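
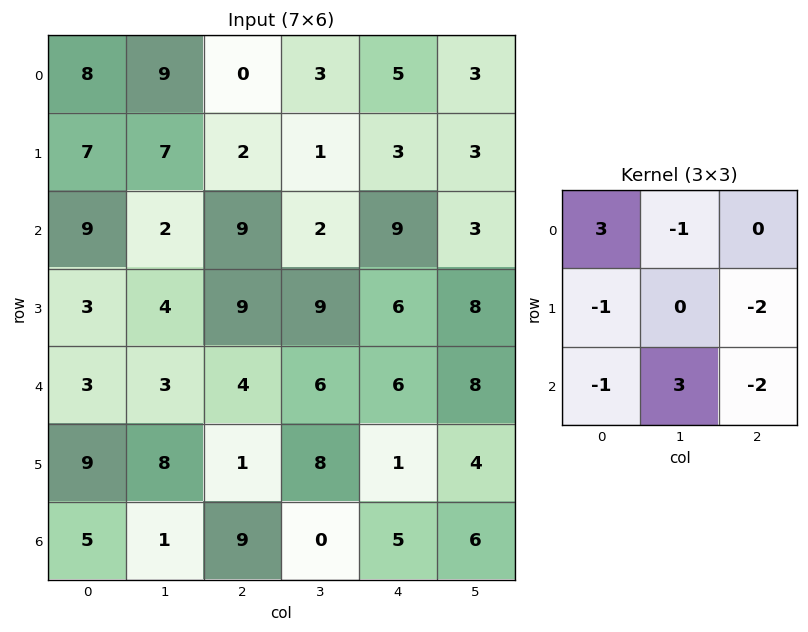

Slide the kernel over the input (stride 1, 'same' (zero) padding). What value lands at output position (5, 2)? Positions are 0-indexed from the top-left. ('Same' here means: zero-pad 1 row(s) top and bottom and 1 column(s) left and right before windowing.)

The receptive field on the zero-padded input at this output position is [3 4 6 / 8 1 8 / 1 9 0]. Elementwise product with the kernel and sum: 3·3 + 4·-1 + 8·-1 + 8·-2 + 1·-1 + 9·3 + 0·-2.

7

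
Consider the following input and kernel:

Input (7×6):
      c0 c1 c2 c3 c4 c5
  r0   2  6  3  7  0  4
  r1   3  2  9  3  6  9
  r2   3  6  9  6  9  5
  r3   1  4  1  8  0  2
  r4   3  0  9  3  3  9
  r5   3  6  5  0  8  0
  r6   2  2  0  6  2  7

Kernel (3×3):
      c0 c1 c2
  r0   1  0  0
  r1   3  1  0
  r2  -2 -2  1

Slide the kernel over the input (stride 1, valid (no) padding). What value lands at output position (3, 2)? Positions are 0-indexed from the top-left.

29

The receptive field on the input at this output position is [1 8 0 / 9 3 3 / 5 0 8]. Elementwise product with the kernel and sum: 1·1 + 9·3 + 3·1 + 5·-2 + 0·-2 + 8·1.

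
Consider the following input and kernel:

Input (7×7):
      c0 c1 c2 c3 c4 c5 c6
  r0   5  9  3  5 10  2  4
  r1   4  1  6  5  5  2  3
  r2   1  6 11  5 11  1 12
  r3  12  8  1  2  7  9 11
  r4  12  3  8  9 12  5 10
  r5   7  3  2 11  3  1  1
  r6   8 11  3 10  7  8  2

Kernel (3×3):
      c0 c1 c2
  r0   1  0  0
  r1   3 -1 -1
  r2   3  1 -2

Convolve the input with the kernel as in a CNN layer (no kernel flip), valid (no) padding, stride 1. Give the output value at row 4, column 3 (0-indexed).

59

The receptive field on the input at this output position is [9 12 5 / 11 3 1 / 10 7 8]. Elementwise product with the kernel and sum: 9·1 + 11·3 + 3·-1 + 1·-1 + 10·3 + 7·1 + 8·-2.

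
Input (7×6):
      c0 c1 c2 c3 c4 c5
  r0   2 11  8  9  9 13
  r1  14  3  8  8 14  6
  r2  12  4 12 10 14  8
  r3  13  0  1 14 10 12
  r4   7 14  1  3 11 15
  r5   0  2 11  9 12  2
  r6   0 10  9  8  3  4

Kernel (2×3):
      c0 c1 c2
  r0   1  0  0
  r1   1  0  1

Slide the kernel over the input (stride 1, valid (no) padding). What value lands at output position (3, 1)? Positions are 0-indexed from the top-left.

The receptive field on the input at this output position is [0 1 14 / 14 1 3]. Elementwise product with the kernel and sum: 0·1 + 14·1 + 3·1.

17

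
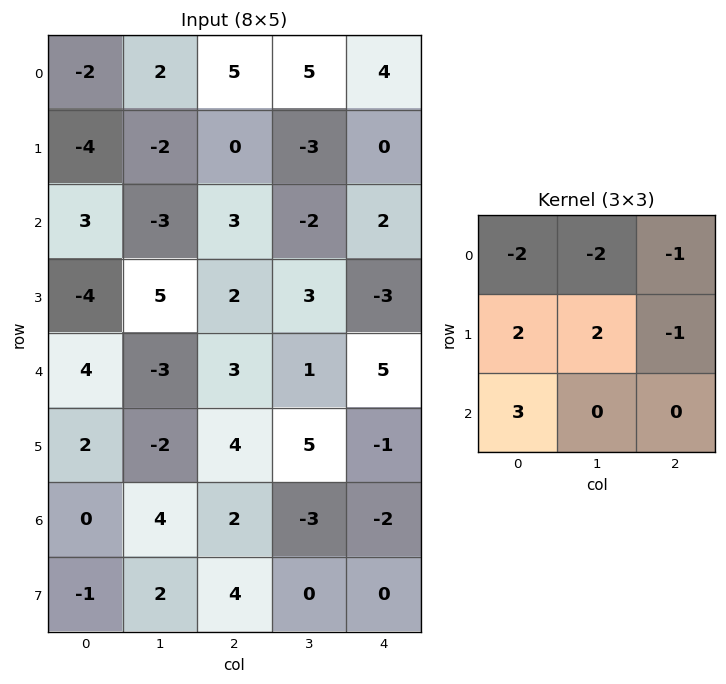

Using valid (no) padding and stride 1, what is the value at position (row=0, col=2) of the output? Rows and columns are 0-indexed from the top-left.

The receptive field on the input at this output position is [5 5 4 / 0 -3 0 / 3 -2 2]. Elementwise product with the kernel and sum: 5·-2 + 5·-2 + 4·-1 + 0·2 + -3·2 + 0·-1 + 3·3.

-21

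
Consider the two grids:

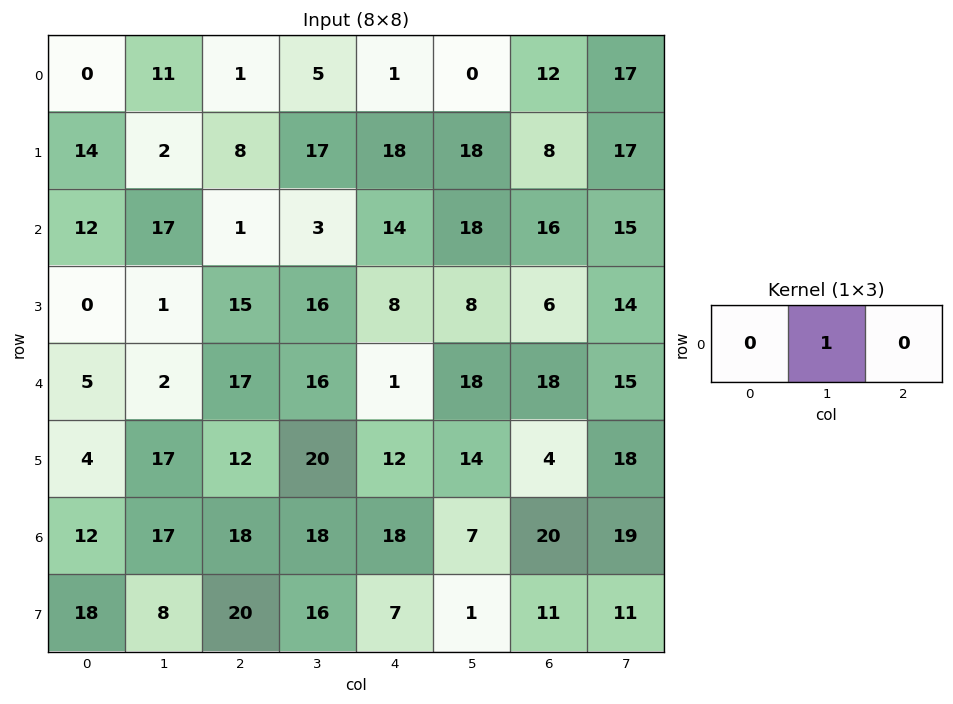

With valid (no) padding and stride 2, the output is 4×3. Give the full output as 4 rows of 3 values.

Output[0,0]: The receptive field on the input at this output position is [0 11 1]. Elementwise product with the kernel and sum: 11·1.
Output[0,1]: The receptive field on the input at this output position is [1 5 1]. Elementwise product with the kernel and sum: 5·1.

11 5 0
17 3 18
2 16 18
17 18 7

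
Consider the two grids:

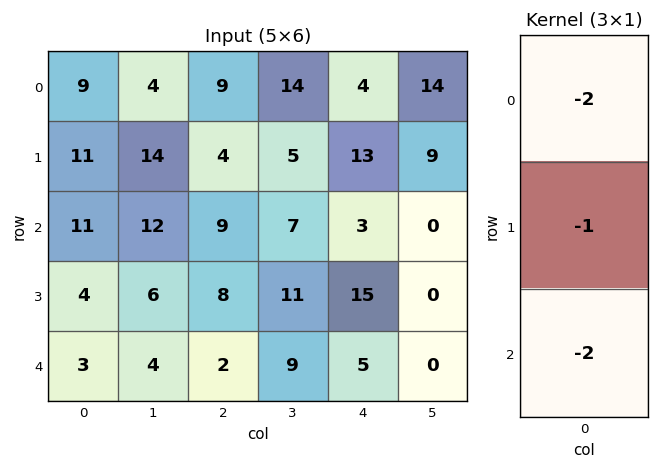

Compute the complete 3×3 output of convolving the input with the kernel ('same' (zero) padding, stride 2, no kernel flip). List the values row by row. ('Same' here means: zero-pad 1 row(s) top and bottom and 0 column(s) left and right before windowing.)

Output[0,0]: The receptive field on the zero-padded input at this output position is [0 / 9 / 11]. Elementwise product with the kernel and sum: 0·-2 + 9·-1 + 11·-2.
Output[0,1]: The receptive field on the zero-padded input at this output position is [0 / 9 / 4]. Elementwise product with the kernel and sum: 0·-2 + 9·-1 + 4·-2.

-31 -17 -30
-41 -33 -59
-11 -18 -35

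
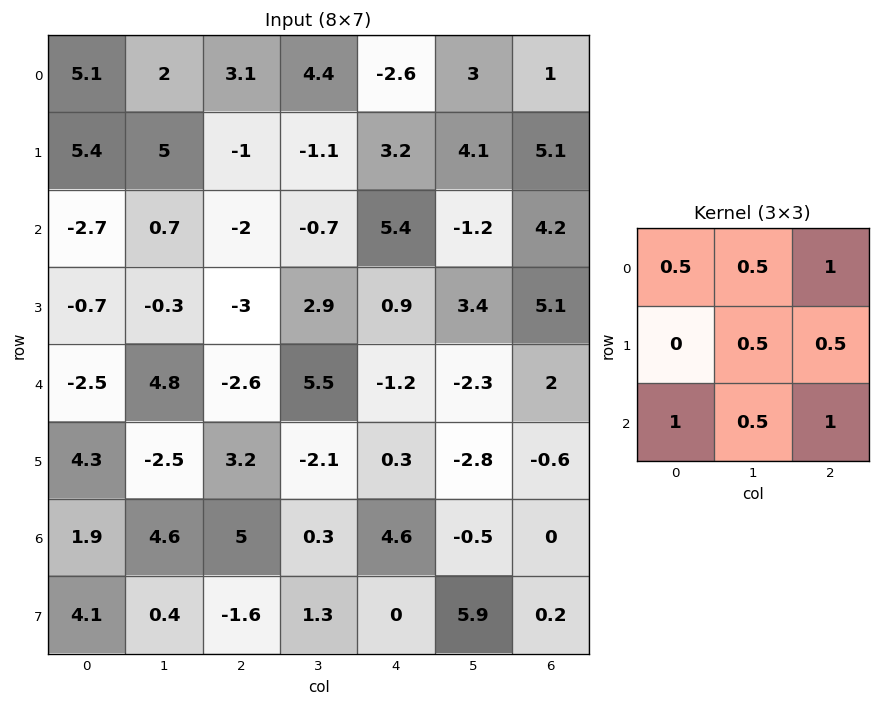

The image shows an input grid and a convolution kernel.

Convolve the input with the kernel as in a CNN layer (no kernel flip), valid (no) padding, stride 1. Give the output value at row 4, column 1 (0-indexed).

The receptive field on the input at this output position is [4.8 -2.6 5.5 / -2.5 3.2 -2.1 / 4.6 5 0.3]. Elementwise product with the kernel and sum: 4.8·0.5 + -2.6·0.5 + 5.5·1 + 3.2·0.5 + -2.1·0.5 + 4.6·1 + 5·0.5 + 0.3·1.

14.55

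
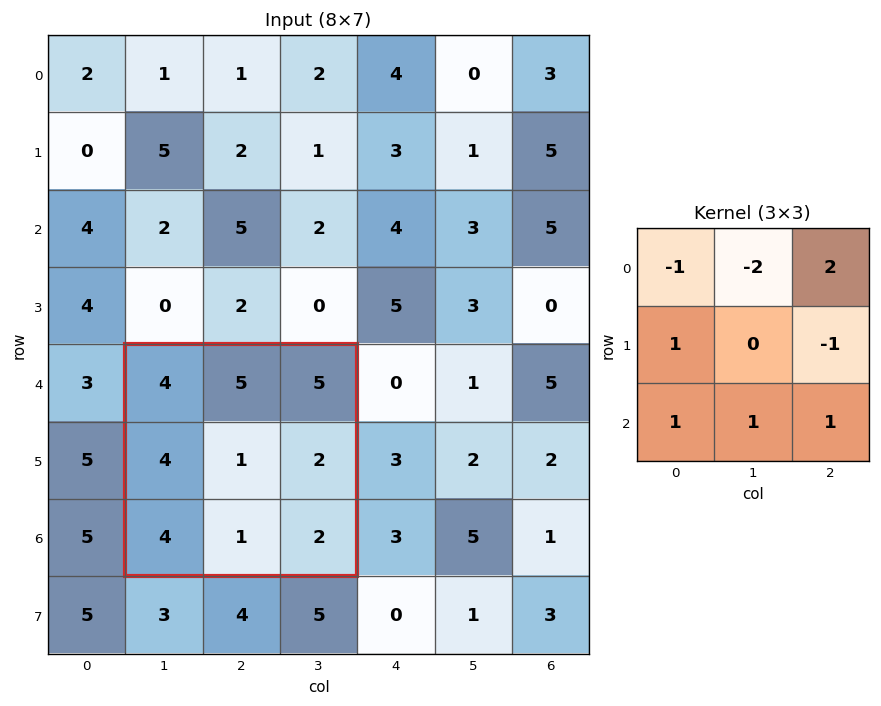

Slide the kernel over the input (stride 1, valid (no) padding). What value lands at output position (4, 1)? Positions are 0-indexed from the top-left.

The receptive field on the input at this output position is [4 5 5 / 4 1 2 / 4 1 2]. Elementwise product with the kernel and sum: 4·-1 + 5·-2 + 5·2 + 4·1 + 2·-1 + 4·1 + 1·1 + 2·1.

5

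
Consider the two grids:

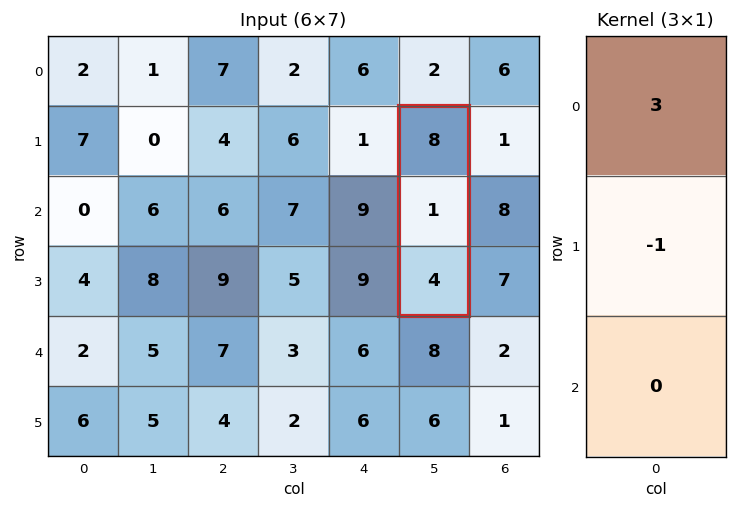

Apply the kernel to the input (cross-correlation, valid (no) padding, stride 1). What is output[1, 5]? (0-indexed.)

The receptive field on the input at this output position is [8 / 1 / 4]. Elementwise product with the kernel and sum: 8·3 + 1·-1.

23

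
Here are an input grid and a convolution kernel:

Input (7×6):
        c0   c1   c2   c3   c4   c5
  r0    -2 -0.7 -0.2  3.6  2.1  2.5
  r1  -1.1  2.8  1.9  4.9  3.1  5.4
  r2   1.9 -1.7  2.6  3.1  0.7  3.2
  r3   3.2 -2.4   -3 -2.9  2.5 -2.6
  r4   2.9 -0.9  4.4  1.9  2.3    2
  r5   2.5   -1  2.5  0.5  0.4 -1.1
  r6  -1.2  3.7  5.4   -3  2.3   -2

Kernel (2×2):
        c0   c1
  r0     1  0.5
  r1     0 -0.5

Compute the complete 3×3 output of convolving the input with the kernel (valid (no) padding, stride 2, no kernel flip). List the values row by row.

-3.75 -0.85 0.65
2.25 5.6 3.6
2.95 5.1 3.85

Output[0,0]: The receptive field on the input at this output position is [-2 -0.7 / -1.1 2.8]. Elementwise product with the kernel and sum: -2·1 + -0.7·0.5 + 2.8·-0.5.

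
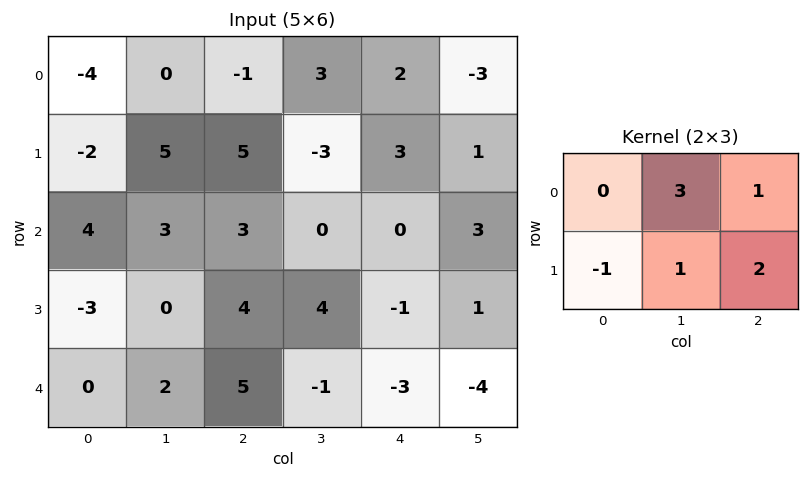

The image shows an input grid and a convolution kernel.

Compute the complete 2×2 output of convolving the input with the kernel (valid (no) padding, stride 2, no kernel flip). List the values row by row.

16 9
23 -2

Output[0,0]: The receptive field on the input at this output position is [-4 0 -1 / -2 5 5]. Elementwise product with the kernel and sum: 0·3 + -1·1 + -2·-1 + 5·1 + 5·2.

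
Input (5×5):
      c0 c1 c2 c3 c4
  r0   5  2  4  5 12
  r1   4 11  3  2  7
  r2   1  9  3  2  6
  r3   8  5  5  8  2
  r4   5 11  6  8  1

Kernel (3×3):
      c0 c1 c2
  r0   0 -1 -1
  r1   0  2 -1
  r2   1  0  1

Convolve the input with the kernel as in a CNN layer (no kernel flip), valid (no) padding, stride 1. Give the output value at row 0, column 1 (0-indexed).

6

The receptive field on the input at this output position is [2 4 5 / 11 3 2 / 9 3 2]. Elementwise product with the kernel and sum: 4·-1 + 5·-1 + 3·2 + 2·-1 + 9·1 + 2·1.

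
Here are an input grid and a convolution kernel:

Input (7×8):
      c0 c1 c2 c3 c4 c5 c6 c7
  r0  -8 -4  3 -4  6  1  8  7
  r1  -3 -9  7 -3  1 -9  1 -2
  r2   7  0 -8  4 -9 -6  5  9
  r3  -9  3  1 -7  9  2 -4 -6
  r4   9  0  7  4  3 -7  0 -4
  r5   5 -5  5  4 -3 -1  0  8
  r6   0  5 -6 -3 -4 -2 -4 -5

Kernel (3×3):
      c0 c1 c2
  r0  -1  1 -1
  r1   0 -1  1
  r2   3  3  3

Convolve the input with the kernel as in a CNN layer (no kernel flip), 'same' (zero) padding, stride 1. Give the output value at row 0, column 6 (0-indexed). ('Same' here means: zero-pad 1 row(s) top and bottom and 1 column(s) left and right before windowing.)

-31

The receptive field on the zero-padded input at this output position is [0 0 0 / 1 8 7 / -9 1 -2]. Elementwise product with the kernel and sum: 0·-1 + 0·1 + 0·-1 + 8·-1 + 7·1 + -9·3 + 1·3 + -2·3.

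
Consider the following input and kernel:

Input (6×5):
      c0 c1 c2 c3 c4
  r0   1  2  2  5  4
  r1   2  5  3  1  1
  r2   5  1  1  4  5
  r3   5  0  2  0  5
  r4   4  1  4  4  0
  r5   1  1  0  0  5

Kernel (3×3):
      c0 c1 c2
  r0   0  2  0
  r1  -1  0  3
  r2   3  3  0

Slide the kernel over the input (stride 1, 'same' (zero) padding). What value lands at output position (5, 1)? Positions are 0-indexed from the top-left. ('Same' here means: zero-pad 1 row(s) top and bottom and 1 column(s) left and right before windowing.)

1

The receptive field on the zero-padded input at this output position is [4 1 4 / 1 1 0 / 0 0 0]. Elementwise product with the kernel and sum: 1·2 + 1·-1 + 0·3 + 0·3 + 0·3.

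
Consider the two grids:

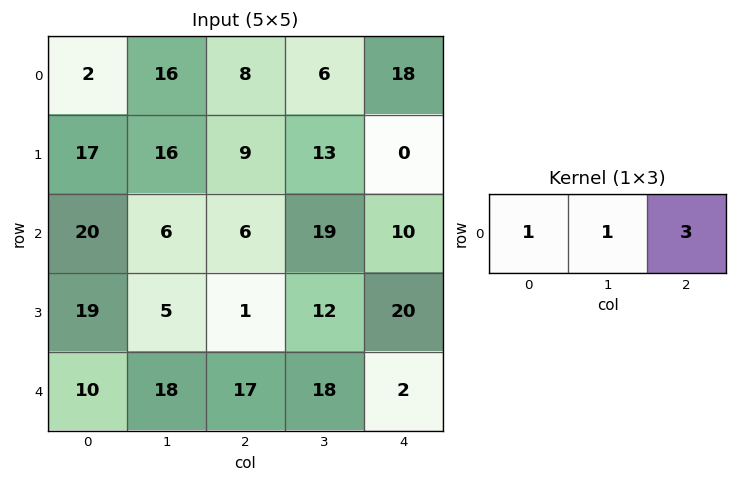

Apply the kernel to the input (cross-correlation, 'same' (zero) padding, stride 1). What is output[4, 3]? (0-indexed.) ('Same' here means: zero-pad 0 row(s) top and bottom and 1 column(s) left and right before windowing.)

The receptive field on the zero-padded input at this output position is [17 18 2]. Elementwise product with the kernel and sum: 17·1 + 18·1 + 2·3.

41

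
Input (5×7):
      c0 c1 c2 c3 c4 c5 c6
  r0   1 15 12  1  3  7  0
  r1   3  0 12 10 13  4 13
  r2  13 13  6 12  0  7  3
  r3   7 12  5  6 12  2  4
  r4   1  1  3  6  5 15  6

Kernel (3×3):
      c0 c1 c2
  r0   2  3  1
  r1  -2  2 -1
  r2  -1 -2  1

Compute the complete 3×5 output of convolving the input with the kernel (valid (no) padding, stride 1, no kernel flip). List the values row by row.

Output[0,0]: The receptive field on the input at this output position is [1 15 12 / 3 0 12 / 13 13 6]. Elementwise product with the kernel and sum: 1·2 + 15·3 + 12·1 + 3·-2 + 0·2 + 12·-1 + 13·-1 + 13·-2 + 6·1.
Output[0,1]: The receptive field on the input at this output position is [15 12 1 / 0 12 10 / 13 6 12]. Elementwise product with the kernel and sum: 15·2 + 12·3 + 1·1 + 0·-2 + 12·2 + 10·-1 + 13·-1 + 6·-2 + 12·1.

8 68 -17 15 -15
-14 4 74 4 50
76 35 28 40 -29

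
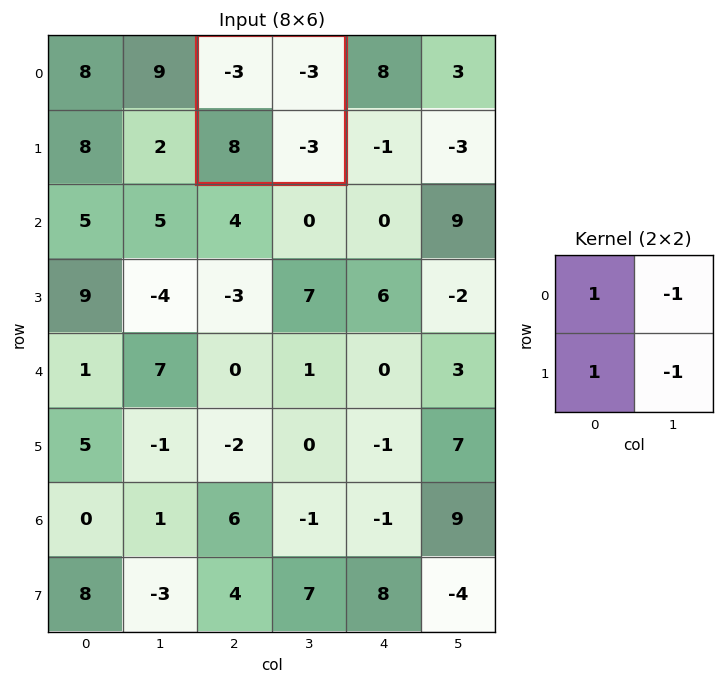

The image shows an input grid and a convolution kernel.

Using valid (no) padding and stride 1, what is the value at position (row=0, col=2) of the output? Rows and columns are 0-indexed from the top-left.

The receptive field on the input at this output position is [-3 -3 / 8 -3]. Elementwise product with the kernel and sum: -3·1 + -3·-1 + 8·1 + -3·-1.

11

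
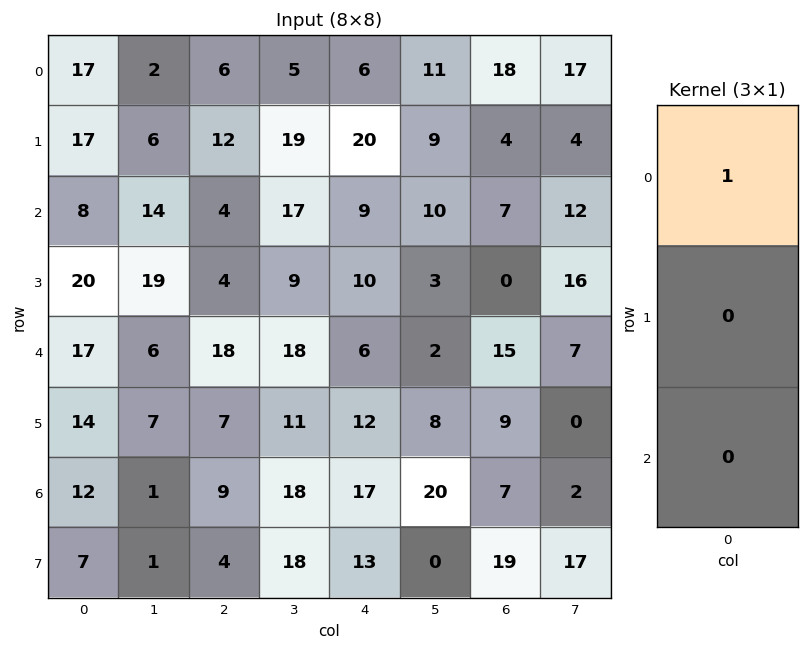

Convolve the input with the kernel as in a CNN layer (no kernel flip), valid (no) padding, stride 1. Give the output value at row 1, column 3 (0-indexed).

19

The receptive field on the input at this output position is [19 / 17 / 9]. Elementwise product with the kernel and sum: 19·1.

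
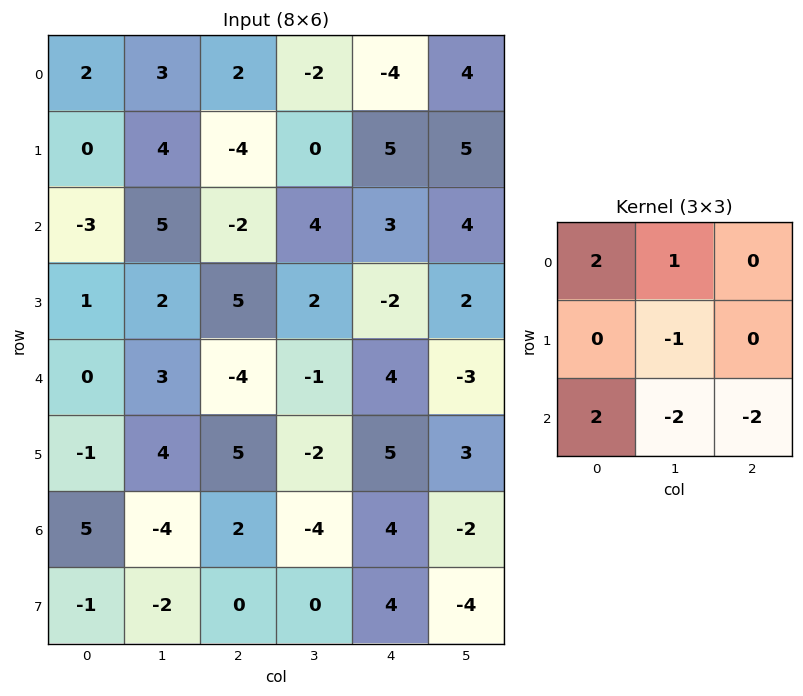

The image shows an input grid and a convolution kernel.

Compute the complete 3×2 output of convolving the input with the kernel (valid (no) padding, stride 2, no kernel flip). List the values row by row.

-9 -16
-1 -16
13 -3

Output[0,0]: The receptive field on the input at this output position is [2 3 2 / 0 4 -4 / -3 5 -2]. Elementwise product with the kernel and sum: 2·2 + 3·1 + 4·-1 + -3·2 + 5·-2 + -2·-2.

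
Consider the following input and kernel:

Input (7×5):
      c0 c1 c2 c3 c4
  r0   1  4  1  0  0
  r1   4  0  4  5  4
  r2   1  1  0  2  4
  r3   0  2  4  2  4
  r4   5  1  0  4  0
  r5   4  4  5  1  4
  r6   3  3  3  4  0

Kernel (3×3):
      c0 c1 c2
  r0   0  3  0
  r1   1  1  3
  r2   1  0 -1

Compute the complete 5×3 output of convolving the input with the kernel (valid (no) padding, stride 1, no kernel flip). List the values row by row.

29 21 17
-2 19 29
22 9 24
11 28 11
26 11 33

Output[0,0]: The receptive field on the input at this output position is [1 4 1 / 4 0 4 / 1 1 0]. Elementwise product with the kernel and sum: 4·3 + 4·1 + 0·1 + 4·3 + 1·1 + 0·-1.
Output[0,1]: The receptive field on the input at this output position is [4 1 0 / 0 4 5 / 1 0 2]. Elementwise product with the kernel and sum: 1·3 + 0·1 + 4·1 + 5·3 + 1·1 + 2·-1.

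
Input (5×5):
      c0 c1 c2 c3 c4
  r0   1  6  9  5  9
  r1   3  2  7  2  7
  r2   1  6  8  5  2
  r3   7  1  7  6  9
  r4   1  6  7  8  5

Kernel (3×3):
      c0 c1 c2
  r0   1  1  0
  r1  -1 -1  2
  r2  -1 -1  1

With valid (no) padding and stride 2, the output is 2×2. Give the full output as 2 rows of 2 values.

Output[0,0]: The receptive field on the input at this output position is [1 6 9 / 3 2 7 / 1 6 8]. Elementwise product with the kernel and sum: 1·1 + 6·1 + 3·-1 + 2·-1 + 7·2 + 1·-1 + 6·-1 + 8·1.
Output[0,1]: The receptive field on the input at this output position is [9 5 9 / 7 2 7 / 8 5 2]. Elementwise product with the kernel and sum: 9·1 + 5·1 + 7·-1 + 2·-1 + 7·2 + 8·-1 + 5·-1 + 2·1.

17 8
13 8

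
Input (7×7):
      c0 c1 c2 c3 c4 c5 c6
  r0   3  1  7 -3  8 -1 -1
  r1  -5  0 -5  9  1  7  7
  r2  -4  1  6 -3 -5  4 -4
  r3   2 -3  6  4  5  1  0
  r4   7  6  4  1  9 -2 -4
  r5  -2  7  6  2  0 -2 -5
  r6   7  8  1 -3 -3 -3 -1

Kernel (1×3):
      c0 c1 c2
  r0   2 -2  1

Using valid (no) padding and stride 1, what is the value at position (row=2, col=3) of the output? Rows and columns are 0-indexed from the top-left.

The receptive field on the input at this output position is [-3 -5 4]. Elementwise product with the kernel and sum: -3·2 + -5·-2 + 4·1.

8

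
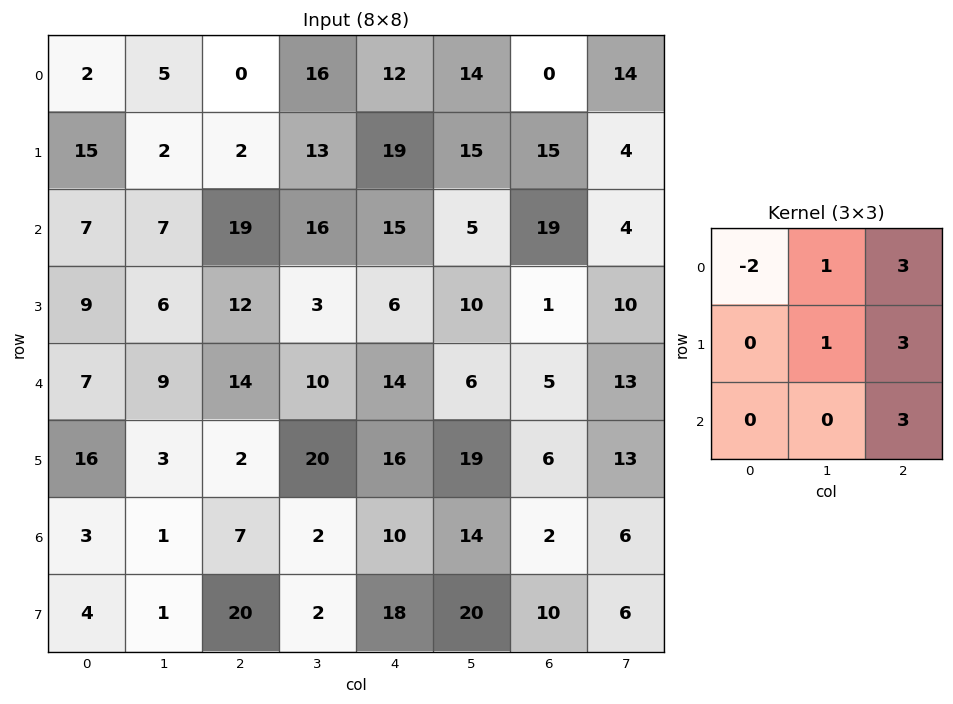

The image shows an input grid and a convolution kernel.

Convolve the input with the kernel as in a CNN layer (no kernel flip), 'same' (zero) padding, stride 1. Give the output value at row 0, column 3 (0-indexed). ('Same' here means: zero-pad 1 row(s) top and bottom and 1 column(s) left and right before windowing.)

109

The receptive field on the zero-padded input at this output position is [0 0 0 / 0 16 12 / 2 13 19]. Elementwise product with the kernel and sum: 0·-2 + 0·1 + 0·3 + 16·1 + 12·3 + 19·3.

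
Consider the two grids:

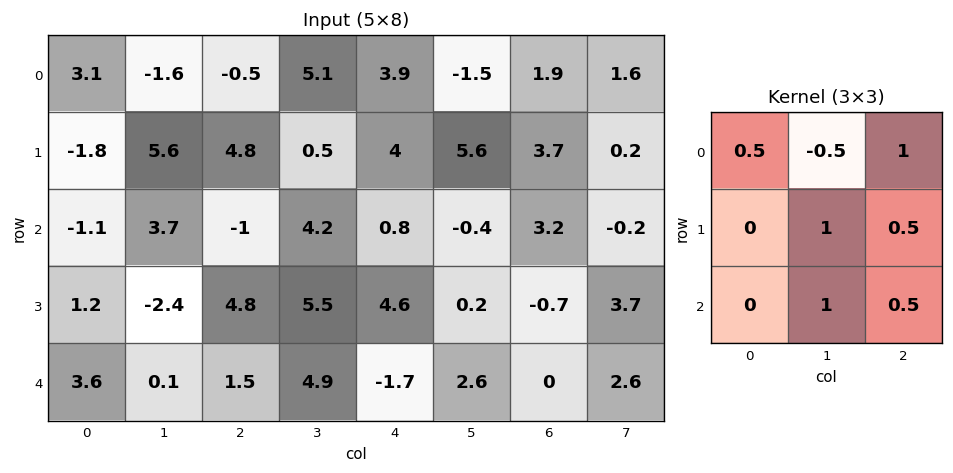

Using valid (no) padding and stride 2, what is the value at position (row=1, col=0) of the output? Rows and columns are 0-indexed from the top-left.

-2.55

The receptive field on the input at this output position is [-1.1 3.7 -1 / 1.2 -2.4 4.8 / 3.6 0.1 1.5]. Elementwise product with the kernel and sum: -1.1·0.5 + 3.7·-0.5 + -1·1 + -2.4·1 + 4.8·0.5 + 0.1·1 + 1.5·0.5.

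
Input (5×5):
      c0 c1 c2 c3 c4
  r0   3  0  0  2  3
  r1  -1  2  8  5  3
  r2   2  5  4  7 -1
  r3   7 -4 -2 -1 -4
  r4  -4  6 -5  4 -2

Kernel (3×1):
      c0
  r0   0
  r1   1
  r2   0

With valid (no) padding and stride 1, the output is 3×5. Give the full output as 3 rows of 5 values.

Output[0,0]: The receptive field on the input at this output position is [3 / -1 / 2]. Elementwise product with the kernel and sum: -1·1.

-1 2 8 5 3
2 5 4 7 -1
7 -4 -2 -1 -4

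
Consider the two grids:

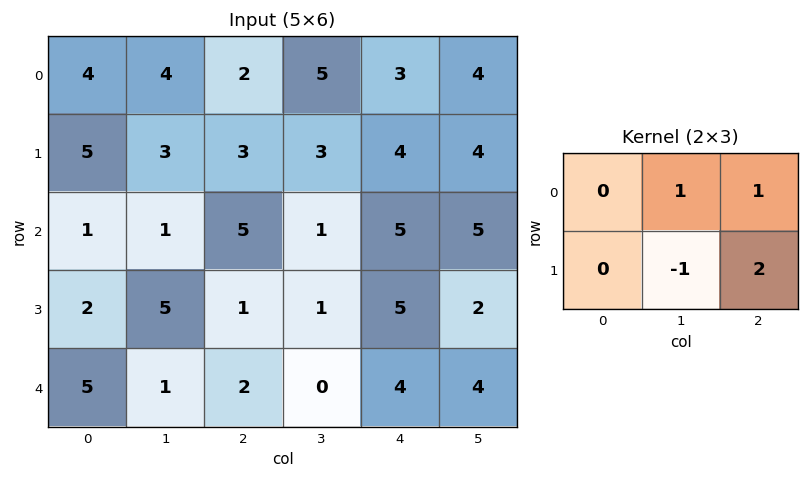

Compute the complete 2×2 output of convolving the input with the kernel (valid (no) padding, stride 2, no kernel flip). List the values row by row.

Output[0,0]: The receptive field on the input at this output position is [4 4 2 / 5 3 3]. Elementwise product with the kernel and sum: 4·1 + 2·1 + 3·-1 + 3·2.

9 13
3 15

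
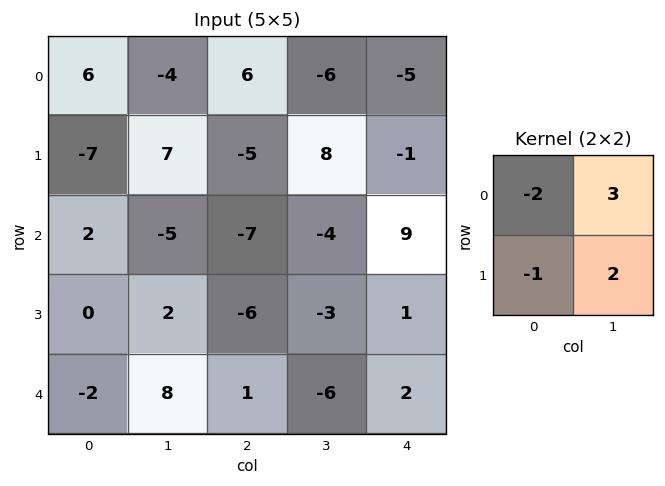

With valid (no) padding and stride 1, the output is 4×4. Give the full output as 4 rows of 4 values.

-3 9 -9 -13
23 -38 33 3
-15 -25 2 40
24 -28 -10 19

Output[0,0]: The receptive field on the input at this output position is [6 -4 / -7 7]. Elementwise product with the kernel and sum: 6·-2 + -4·3 + -7·-1 + 7·2.
Output[0,1]: The receptive field on the input at this output position is [-4 6 / 7 -5]. Elementwise product with the kernel and sum: -4·-2 + 6·3 + 7·-1 + -5·2.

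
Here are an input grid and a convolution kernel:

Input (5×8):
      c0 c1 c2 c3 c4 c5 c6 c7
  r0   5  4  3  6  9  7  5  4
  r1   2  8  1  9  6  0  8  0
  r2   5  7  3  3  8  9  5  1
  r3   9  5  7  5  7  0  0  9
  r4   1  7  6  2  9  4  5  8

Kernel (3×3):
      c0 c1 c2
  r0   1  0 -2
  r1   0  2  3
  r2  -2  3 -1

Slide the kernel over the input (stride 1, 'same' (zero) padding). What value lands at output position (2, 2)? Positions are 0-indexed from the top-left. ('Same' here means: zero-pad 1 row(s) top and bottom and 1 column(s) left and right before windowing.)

The receptive field on the zero-padded input at this output position is [8 1 9 / 7 3 3 / 5 7 5]. Elementwise product with the kernel and sum: 8·1 + 9·-2 + 3·2 + 3·3 + 5·-2 + 7·3 + 5·-1.

11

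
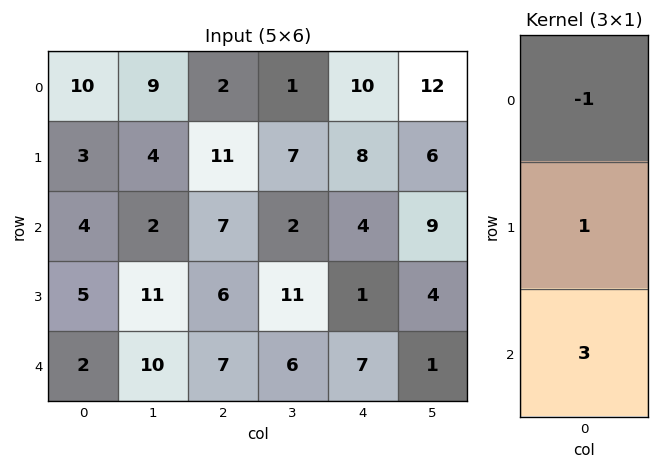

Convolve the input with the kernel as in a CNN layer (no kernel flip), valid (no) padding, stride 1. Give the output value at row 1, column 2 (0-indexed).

14

The receptive field on the input at this output position is [11 / 7 / 6]. Elementwise product with the kernel and sum: 11·-1 + 7·1 + 6·3.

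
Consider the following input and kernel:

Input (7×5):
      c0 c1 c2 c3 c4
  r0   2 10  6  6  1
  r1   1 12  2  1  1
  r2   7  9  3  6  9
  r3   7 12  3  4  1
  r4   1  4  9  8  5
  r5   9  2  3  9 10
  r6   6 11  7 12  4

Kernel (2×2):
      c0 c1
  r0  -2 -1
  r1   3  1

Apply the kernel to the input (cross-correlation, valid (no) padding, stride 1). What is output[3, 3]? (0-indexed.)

20

The receptive field on the input at this output position is [4 1 / 8 5]. Elementwise product with the kernel and sum: 4·-2 + 1·-1 + 8·3 + 5·1.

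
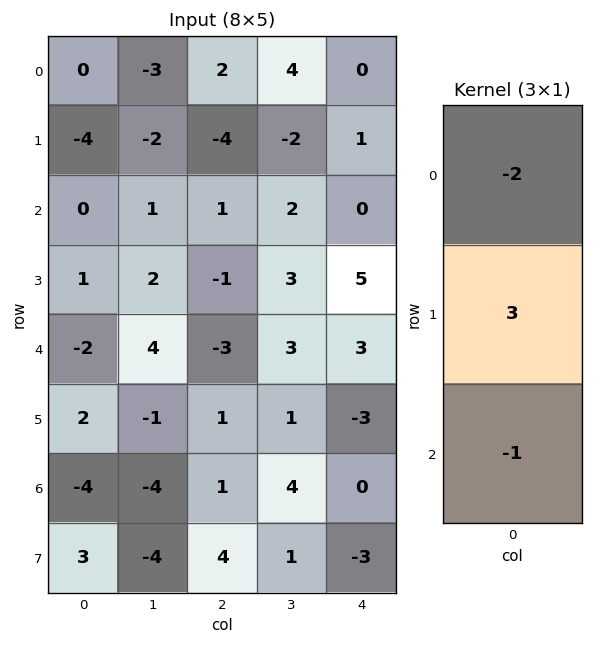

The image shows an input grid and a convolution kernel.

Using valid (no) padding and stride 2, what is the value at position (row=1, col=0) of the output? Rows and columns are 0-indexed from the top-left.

5

The receptive field on the input at this output position is [0 / 1 / -2]. Elementwise product with the kernel and sum: 0·-2 + 1·3 + -2·-1.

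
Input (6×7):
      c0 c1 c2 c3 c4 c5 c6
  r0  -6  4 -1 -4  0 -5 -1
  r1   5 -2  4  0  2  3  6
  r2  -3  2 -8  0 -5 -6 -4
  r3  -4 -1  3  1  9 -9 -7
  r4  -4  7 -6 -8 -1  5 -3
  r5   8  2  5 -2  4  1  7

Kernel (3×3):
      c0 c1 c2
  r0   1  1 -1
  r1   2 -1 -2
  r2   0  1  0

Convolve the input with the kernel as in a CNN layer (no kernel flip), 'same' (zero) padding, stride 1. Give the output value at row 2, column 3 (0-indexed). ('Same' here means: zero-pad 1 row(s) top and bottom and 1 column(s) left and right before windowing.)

The receptive field on the zero-padded input at this output position is [4 0 2 / -8 0 -5 / 3 1 9]. Elementwise product with the kernel and sum: 4·1 + 0·1 + 2·-1 + -8·2 + 0·-1 + -5·-2 + 1·1.

-3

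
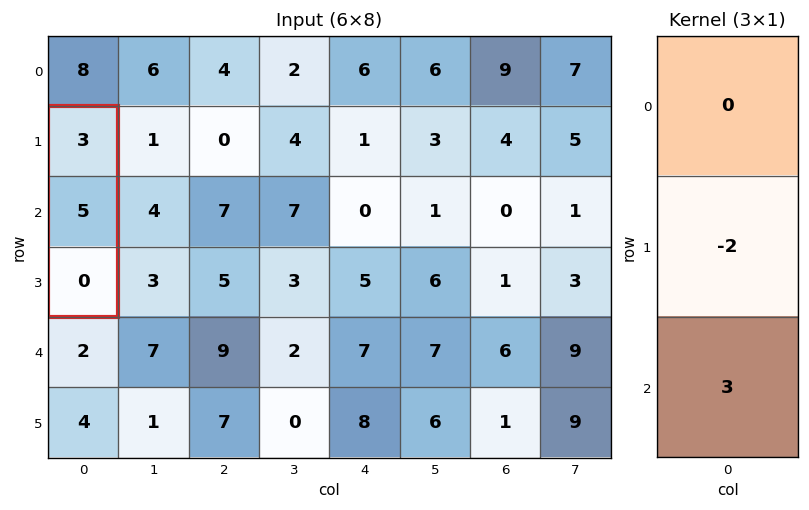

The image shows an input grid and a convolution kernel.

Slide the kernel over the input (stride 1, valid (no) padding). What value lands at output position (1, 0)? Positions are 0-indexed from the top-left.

The receptive field on the input at this output position is [3 / 5 / 0]. Elementwise product with the kernel and sum: 5·-2 + 0·3.

-10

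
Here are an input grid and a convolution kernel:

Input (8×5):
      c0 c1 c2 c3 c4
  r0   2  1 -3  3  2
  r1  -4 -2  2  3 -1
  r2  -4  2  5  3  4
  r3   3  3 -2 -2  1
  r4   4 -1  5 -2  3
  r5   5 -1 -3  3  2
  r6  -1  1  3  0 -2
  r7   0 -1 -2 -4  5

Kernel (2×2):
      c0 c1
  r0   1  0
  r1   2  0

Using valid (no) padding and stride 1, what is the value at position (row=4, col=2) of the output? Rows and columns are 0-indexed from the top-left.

The receptive field on the input at this output position is [5 -2 / -3 3]. Elementwise product with the kernel and sum: 5·1 + -3·2.

-1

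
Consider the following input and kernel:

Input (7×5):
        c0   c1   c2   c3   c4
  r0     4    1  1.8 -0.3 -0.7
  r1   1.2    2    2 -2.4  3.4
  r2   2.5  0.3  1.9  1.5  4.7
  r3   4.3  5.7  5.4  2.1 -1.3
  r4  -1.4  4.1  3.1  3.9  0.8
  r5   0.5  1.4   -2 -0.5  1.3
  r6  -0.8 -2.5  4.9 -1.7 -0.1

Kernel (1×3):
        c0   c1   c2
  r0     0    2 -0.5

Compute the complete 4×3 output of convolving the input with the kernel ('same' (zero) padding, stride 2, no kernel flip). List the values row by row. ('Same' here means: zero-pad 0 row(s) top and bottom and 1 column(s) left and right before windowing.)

Output[0,0]: The receptive field on the zero-padded input at this output position is [0 4 1]. Elementwise product with the kernel and sum: 4·2 + 1·-0.5.
Output[0,1]: The receptive field on the zero-padded input at this output position is [1 1.8 -0.3]. Elementwise product with the kernel and sum: 1.8·2 + -0.3·-0.5.

7.5 3.75 -1.4
4.85 3.05 9.4
-4.85 4.25 1.6
-0.35 10.65 -0.2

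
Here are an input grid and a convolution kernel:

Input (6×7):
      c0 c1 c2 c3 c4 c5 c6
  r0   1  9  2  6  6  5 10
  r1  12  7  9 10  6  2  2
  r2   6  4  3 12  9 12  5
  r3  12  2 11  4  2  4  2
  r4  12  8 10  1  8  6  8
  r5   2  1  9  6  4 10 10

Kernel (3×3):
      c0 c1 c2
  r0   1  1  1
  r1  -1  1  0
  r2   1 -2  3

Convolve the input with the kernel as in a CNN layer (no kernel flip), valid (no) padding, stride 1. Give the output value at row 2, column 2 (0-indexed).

The receptive field on the input at this output position is [3 12 9 / 11 4 2 / 10 1 8]. Elementwise product with the kernel and sum: 3·1 + 12·1 + 9·1 + 11·-1 + 4·1 + 10·1 + 1·-2 + 8·3.

49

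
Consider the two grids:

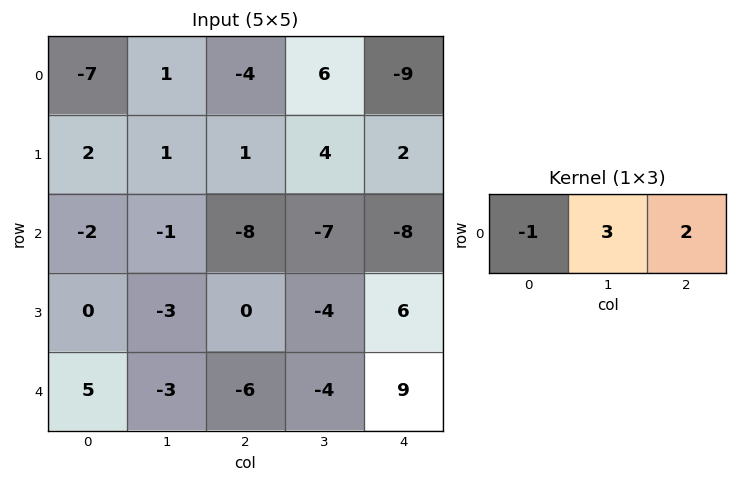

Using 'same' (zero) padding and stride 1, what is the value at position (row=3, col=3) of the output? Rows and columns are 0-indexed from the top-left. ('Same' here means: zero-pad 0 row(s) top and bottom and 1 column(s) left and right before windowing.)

0

The receptive field on the zero-padded input at this output position is [0 -4 6]. Elementwise product with the kernel and sum: 0·-1 + -4·3 + 6·2.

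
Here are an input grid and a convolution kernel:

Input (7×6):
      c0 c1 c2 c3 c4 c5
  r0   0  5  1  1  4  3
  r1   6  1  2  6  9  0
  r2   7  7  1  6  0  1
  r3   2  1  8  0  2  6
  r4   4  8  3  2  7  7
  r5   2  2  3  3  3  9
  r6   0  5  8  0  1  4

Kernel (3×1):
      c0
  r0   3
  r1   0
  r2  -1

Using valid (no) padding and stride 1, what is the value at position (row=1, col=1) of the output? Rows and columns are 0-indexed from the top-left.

The receptive field on the input at this output position is [1 / 7 / 1]. Elementwise product with the kernel and sum: 1·3 + 1·-1.

2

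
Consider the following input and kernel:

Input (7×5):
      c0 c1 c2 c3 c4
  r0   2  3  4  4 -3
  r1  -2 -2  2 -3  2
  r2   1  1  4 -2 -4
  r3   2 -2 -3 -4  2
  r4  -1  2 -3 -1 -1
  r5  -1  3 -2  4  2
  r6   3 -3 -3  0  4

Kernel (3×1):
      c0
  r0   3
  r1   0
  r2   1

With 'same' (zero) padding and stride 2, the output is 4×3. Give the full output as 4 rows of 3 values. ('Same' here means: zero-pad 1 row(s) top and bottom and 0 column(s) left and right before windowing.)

-2 2 2
-4 3 8
5 -11 8
-3 -6 6

Output[0,0]: The receptive field on the zero-padded input at this output position is [0 / 2 / -2]. Elementwise product with the kernel and sum: 0·3 + -2·1.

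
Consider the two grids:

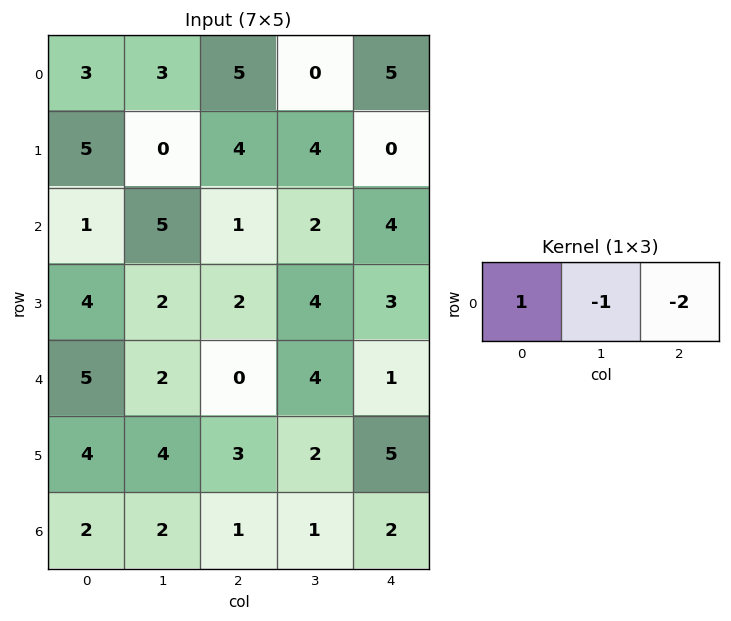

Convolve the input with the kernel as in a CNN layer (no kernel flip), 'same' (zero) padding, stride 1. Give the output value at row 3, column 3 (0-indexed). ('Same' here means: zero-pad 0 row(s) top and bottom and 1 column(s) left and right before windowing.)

-8

The receptive field on the zero-padded input at this output position is [2 4 3]. Elementwise product with the kernel and sum: 2·1 + 4·-1 + 3·-2.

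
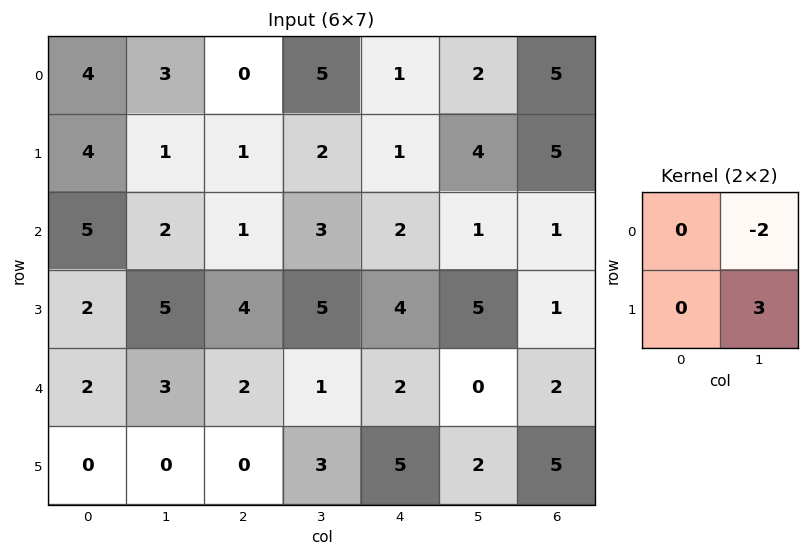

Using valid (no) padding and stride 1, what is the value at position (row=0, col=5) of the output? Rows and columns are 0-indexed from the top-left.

5

The receptive field on the input at this output position is [2 5 / 4 5]. Elementwise product with the kernel and sum: 5·-2 + 5·3.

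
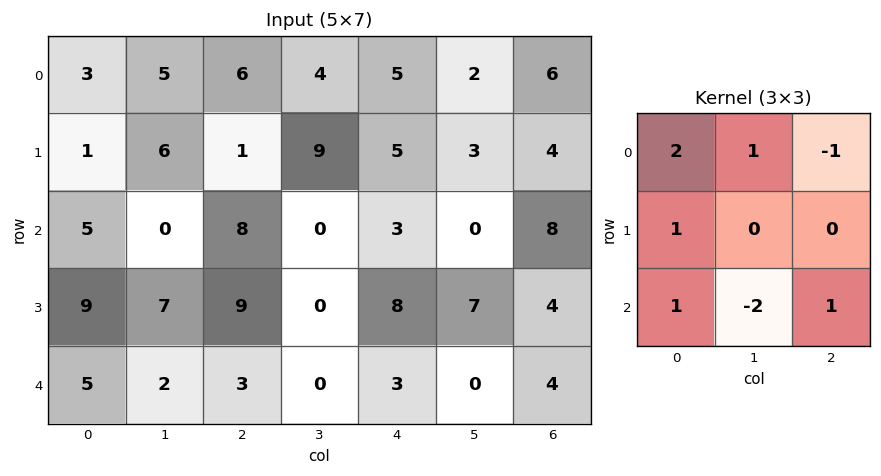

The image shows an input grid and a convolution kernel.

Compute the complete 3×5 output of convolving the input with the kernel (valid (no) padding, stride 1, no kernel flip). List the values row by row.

19 2 23 14 22
16 -7 31 11 10
15 11 28 -3 13

Output[0,0]: The receptive field on the input at this output position is [3 5 6 / 1 6 1 / 5 0 8]. Elementwise product with the kernel and sum: 3·2 + 5·1 + 6·-1 + 1·1 + 5·1 + 0·-2 + 8·1.
Output[0,1]: The receptive field on the input at this output position is [5 6 4 / 6 1 9 / 0 8 0]. Elementwise product with the kernel and sum: 5·2 + 6·1 + 4·-1 + 6·1 + 0·1 + 8·-2 + 0·1.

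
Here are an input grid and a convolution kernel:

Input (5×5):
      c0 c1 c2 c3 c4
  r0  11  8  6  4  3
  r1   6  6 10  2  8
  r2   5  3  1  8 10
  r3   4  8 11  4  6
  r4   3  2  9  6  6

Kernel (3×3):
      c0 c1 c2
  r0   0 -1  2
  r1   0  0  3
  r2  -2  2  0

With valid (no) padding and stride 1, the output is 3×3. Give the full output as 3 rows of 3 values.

30 4 40
25 24 30
30 41 24

Output[0,0]: The receptive field on the input at this output position is [11 8 6 / 6 6 10 / 5 3 1]. Elementwise product with the kernel and sum: 8·-1 + 6·2 + 10·3 + 5·-2 + 3·2.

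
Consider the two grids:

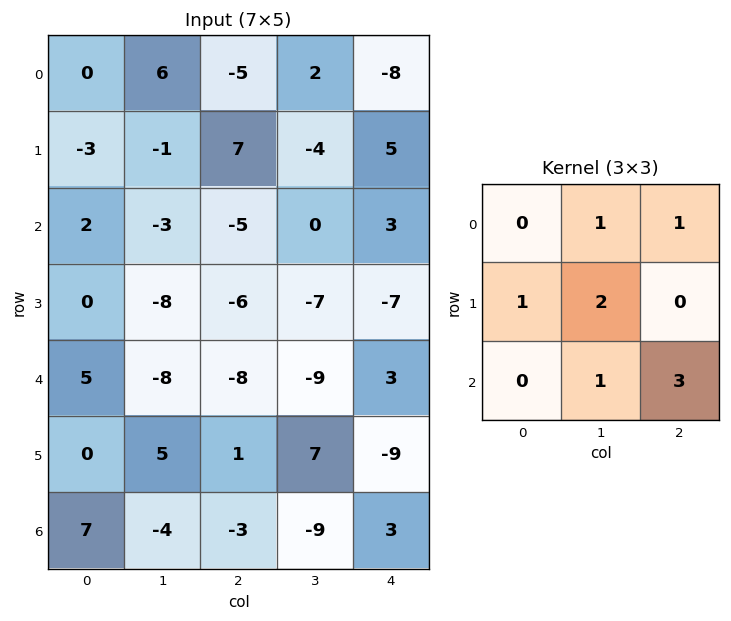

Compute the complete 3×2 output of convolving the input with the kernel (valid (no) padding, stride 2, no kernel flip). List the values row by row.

-22 2
-56 -17
-19 9

Output[0,0]: The receptive field on the input at this output position is [0 6 -5 / -3 -1 7 / 2 -3 -5]. Elementwise product with the kernel and sum: 6·1 + -5·1 + -3·1 + -1·2 + -3·1 + -5·3.
Output[0,1]: The receptive field on the input at this output position is [-5 2 -8 / 7 -4 5 / -5 0 3]. Elementwise product with the kernel and sum: 2·1 + -8·1 + 7·1 + -4·2 + 0·1 + 3·3.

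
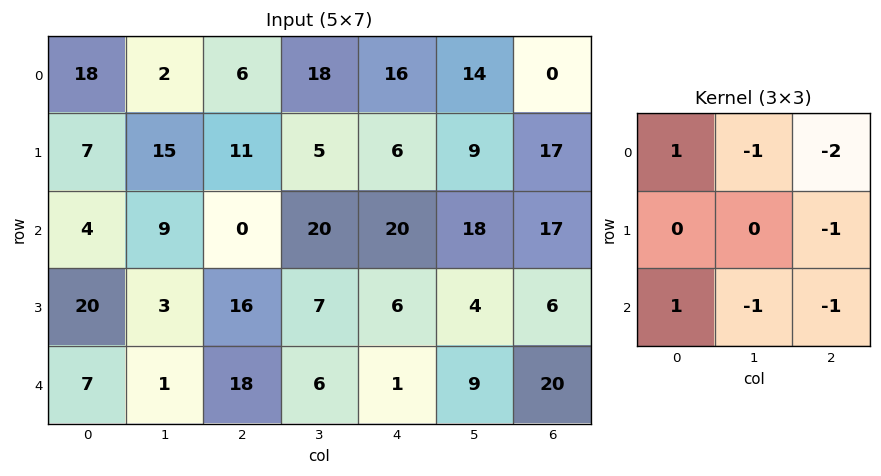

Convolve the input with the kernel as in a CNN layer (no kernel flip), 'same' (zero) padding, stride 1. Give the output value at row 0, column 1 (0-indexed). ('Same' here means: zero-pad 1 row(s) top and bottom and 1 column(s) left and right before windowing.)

-25

The receptive field on the zero-padded input at this output position is [0 0 0 / 18 2 6 / 7 15 11]. Elementwise product with the kernel and sum: 0·1 + 0·-1 + 0·-2 + 6·-1 + 7·1 + 15·-1 + 11·-1.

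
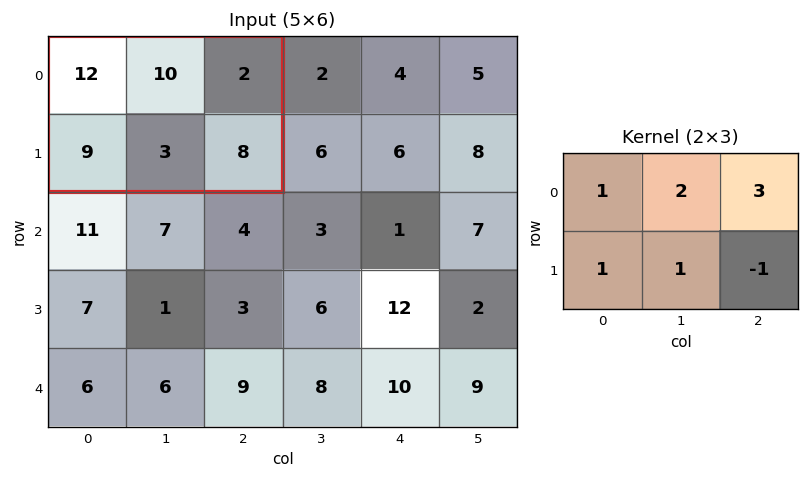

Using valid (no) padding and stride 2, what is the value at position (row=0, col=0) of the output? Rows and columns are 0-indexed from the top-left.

42

The receptive field on the input at this output position is [12 10 2 / 9 3 8]. Elementwise product with the kernel and sum: 12·1 + 10·2 + 2·3 + 9·1 + 3·1 + 8·-1.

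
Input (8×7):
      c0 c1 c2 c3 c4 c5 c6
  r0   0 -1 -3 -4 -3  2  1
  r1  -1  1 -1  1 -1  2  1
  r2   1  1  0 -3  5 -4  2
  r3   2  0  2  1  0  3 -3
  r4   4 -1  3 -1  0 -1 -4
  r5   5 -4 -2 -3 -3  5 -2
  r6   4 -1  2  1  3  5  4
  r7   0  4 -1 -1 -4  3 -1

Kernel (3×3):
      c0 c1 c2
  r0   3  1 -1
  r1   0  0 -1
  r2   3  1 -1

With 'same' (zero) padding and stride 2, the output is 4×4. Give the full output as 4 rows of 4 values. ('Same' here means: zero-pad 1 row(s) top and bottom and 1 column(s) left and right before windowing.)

-1 5 -2 7
-1 5 4 13
12 -9 -16 19
6 0 -32 21

Output[0,0]: The receptive field on the zero-padded input at this output position is [0 0 0 / 0 0 -1 / 0 -1 1]. Elementwise product with the kernel and sum: 0·3 + 0·1 + 0·-1 + -1·-1 + 0·3 + -1·1 + 1·-1.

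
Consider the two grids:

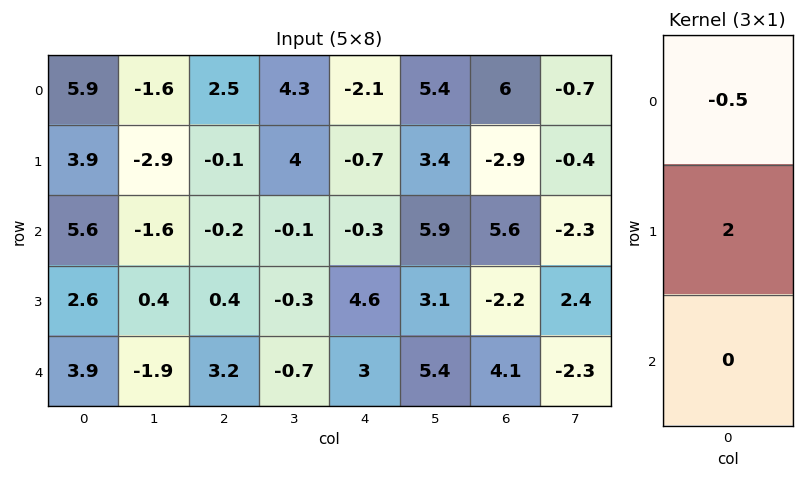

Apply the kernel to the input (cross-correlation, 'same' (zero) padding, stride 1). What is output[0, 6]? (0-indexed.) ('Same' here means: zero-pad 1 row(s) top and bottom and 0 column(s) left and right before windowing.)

12

The receptive field on the zero-padded input at this output position is [0 / 6 / -2.9]. Elementwise product with the kernel and sum: 0·-0.5 + 6·2.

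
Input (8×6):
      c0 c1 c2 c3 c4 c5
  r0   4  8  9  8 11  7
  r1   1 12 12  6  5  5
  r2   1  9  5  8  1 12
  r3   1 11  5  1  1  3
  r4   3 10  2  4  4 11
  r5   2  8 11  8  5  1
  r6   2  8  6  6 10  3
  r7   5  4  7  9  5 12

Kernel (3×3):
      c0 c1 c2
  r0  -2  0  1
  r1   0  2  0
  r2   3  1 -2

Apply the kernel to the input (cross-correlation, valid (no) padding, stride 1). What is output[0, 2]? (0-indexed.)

The receptive field on the input at this output position is [9 8 11 / 12 6 5 / 5 8 1]. Elementwise product with the kernel and sum: 9·-2 + 11·1 + 6·2 + 5·3 + 8·1 + 1·-2.

26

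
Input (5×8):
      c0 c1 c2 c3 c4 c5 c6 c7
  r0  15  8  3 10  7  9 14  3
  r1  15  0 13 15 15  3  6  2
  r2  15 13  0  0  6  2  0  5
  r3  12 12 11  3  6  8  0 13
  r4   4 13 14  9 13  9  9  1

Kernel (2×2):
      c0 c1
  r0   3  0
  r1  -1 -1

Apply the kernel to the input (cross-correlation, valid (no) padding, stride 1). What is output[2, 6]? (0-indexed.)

The receptive field on the input at this output position is [0 5 / 0 13]. Elementwise product with the kernel and sum: 0·3 + 0·-1 + 13·-1.

-13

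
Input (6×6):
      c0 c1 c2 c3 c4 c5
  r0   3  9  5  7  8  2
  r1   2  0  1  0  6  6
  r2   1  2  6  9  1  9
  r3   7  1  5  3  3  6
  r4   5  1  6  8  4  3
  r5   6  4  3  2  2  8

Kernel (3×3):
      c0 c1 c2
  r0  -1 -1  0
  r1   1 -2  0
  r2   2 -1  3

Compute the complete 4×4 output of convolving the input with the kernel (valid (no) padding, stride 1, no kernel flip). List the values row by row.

Output[0,0]: The receptive field on the input at this output position is [3 9 5 / 2 0 1 / 1 2 6]. Elementwise product with the kernel and sum: 3·-1 + 9·-1 + 2·1 + 0·-2 + 1·2 + 2·-1 + 6·3.
Output[0,1]: The receptive field on the input at this output position is [9 5 7 / 0 1 0 / 2 6 9]. Elementwise product with the kernel and sum: 9·-1 + 5·-1 + 0·1 + 1·-2 + 2·2 + 6·-1 + 9·3.

8 9 -5 17
23 -5 3 22
29 3 0 8
12 -6 -8 20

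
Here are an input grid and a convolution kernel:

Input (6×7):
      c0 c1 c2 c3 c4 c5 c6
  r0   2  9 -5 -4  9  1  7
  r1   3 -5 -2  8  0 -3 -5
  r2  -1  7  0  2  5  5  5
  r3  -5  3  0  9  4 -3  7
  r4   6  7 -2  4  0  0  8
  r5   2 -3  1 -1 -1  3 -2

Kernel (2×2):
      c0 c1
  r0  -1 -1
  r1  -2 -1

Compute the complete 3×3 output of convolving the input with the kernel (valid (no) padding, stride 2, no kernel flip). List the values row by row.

-12 5 -7
1 -11 -15
-14 -3 -1

Output[0,0]: The receptive field on the input at this output position is [2 9 / 3 -5]. Elementwise product with the kernel and sum: 2·-1 + 9·-1 + 3·-2 + -5·-1.
Output[0,1]: The receptive field on the input at this output position is [-5 -4 / -2 8]. Elementwise product with the kernel and sum: -5·-1 + -4·-1 + -2·-2 + 8·-1.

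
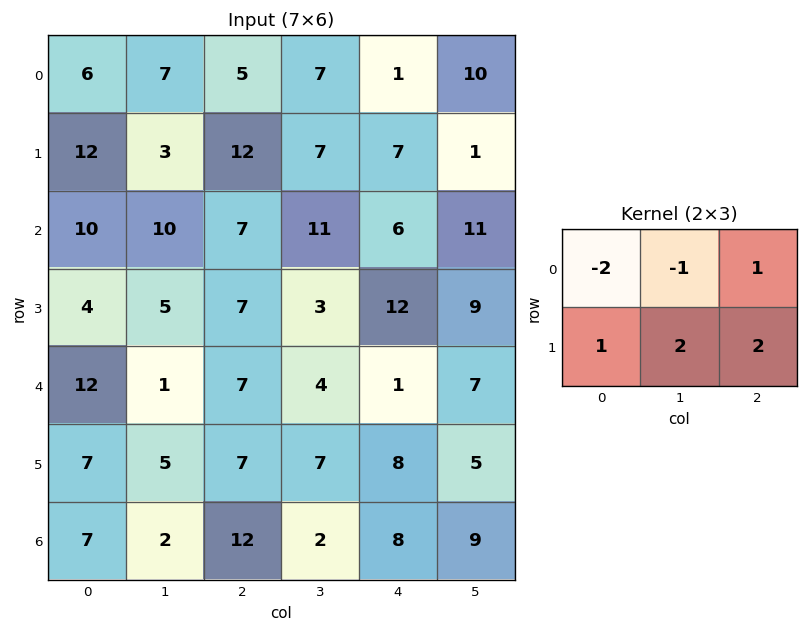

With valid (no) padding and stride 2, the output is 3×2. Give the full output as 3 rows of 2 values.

Output[0,0]: The receptive field on the input at this output position is [6 7 5 / 12 3 12]. Elementwise product with the kernel and sum: 6·-2 + 7·-1 + 5·1 + 12·1 + 3·2 + 12·2.

28 24
5 18
13 20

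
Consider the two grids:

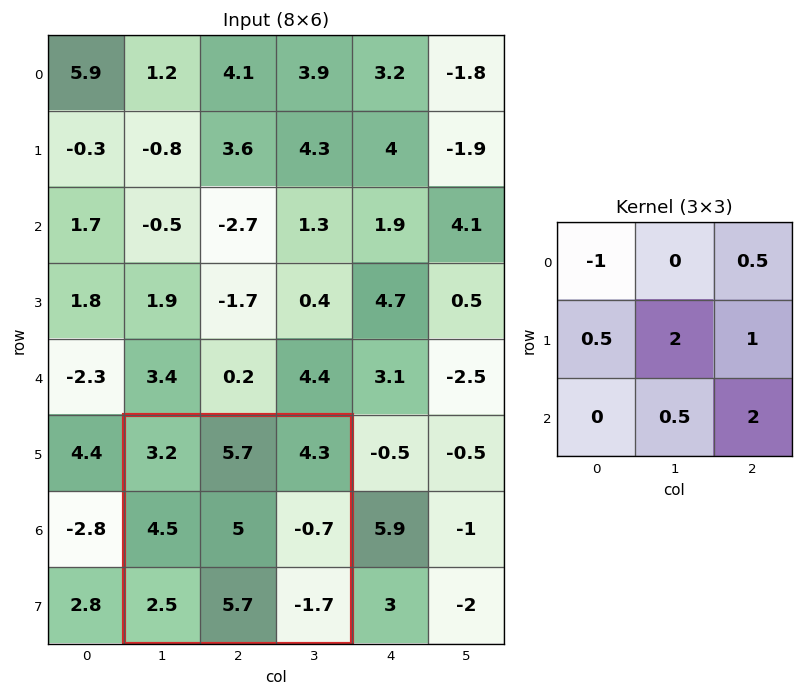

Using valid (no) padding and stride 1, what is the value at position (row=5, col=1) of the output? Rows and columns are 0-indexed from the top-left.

9.95

The receptive field on the input at this output position is [3.2 5.7 4.3 / 4.5 5 -0.7 / 2.5 5.7 -1.7]. Elementwise product with the kernel and sum: 3.2·-1 + 4.3·0.5 + 4.5·0.5 + 5·2 + -0.7·1 + 5.7·0.5 + -1.7·2.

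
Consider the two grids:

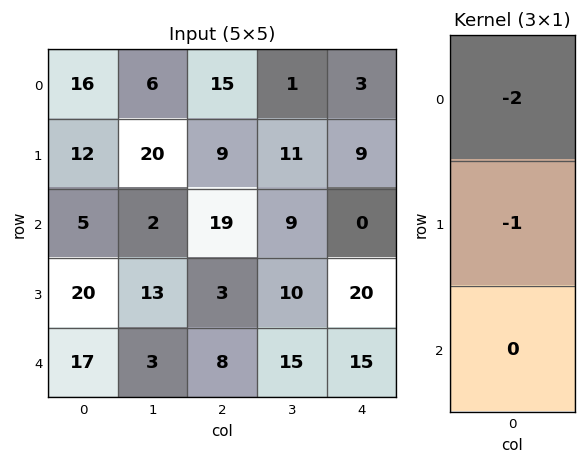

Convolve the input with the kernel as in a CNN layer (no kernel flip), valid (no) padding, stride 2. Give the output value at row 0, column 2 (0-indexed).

The receptive field on the input at this output position is [3 / 9 / 0]. Elementwise product with the kernel and sum: 3·-2 + 9·-1.

-15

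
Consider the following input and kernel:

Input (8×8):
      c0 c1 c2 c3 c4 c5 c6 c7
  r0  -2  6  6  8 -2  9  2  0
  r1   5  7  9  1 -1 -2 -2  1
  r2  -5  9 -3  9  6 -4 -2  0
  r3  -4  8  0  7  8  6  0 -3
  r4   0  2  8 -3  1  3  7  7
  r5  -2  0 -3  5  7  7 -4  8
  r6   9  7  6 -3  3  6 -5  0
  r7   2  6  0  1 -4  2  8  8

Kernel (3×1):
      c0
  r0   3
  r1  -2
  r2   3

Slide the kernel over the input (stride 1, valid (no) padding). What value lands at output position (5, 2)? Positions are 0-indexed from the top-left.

-21

The receptive field on the input at this output position is [-3 / 6 / 0]. Elementwise product with the kernel and sum: -3·3 + 6·-2 + 0·3.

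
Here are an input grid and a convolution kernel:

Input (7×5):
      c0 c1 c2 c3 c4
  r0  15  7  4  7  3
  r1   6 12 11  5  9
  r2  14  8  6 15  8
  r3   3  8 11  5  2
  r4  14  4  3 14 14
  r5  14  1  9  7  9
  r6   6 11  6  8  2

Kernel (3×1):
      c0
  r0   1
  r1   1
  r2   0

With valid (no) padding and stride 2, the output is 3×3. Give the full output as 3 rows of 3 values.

21 15 12
17 17 10
28 12 23

Output[0,0]: The receptive field on the input at this output position is [15 / 6 / 14]. Elementwise product with the kernel and sum: 15·1 + 6·1.
Output[0,1]: The receptive field on the input at this output position is [4 / 11 / 6]. Elementwise product with the kernel and sum: 4·1 + 11·1.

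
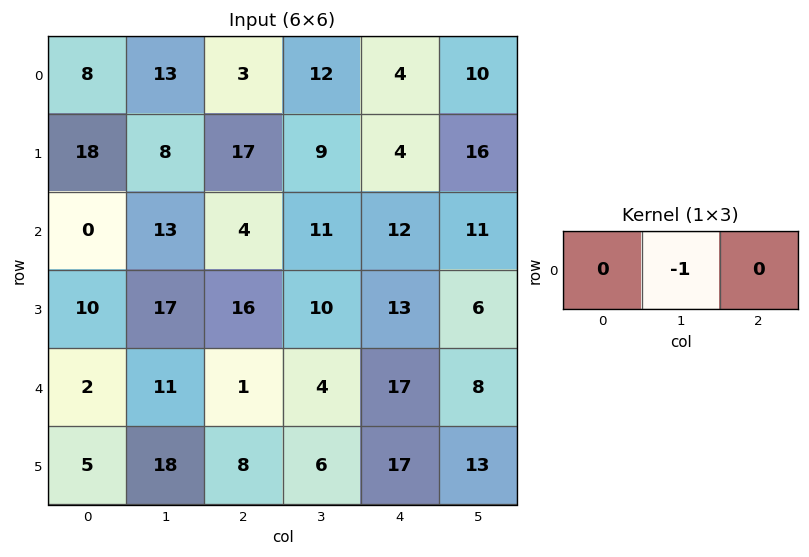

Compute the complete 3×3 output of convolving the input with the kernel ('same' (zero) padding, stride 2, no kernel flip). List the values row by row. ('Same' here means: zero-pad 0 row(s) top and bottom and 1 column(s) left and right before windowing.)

-8 -3 -4
0 -4 -12
-2 -1 -17

Output[0,0]: The receptive field on the zero-padded input at this output position is [0 8 13]. Elementwise product with the kernel and sum: 8·-1.
Output[0,1]: The receptive field on the zero-padded input at this output position is [13 3 12]. Elementwise product with the kernel and sum: 3·-1.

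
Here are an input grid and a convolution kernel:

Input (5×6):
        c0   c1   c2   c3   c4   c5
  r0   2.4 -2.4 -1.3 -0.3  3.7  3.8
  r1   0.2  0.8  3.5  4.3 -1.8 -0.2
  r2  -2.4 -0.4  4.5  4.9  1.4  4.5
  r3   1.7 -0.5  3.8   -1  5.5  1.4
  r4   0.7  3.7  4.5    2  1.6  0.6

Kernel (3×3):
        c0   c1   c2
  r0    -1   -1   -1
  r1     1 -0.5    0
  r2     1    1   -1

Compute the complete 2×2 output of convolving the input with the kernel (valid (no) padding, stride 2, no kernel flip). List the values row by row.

-6.2 7.25
0.15 -1.6

Output[0,0]: The receptive field on the input at this output position is [2.4 -2.4 -1.3 / 0.2 0.8 3.5 / -2.4 -0.4 4.5]. Elementwise product with the kernel and sum: 2.4·-1 + -2.4·-1 + -1.3·-1 + 0.2·1 + 0.8·-0.5 + -2.4·1 + -0.4·1 + 4.5·-1.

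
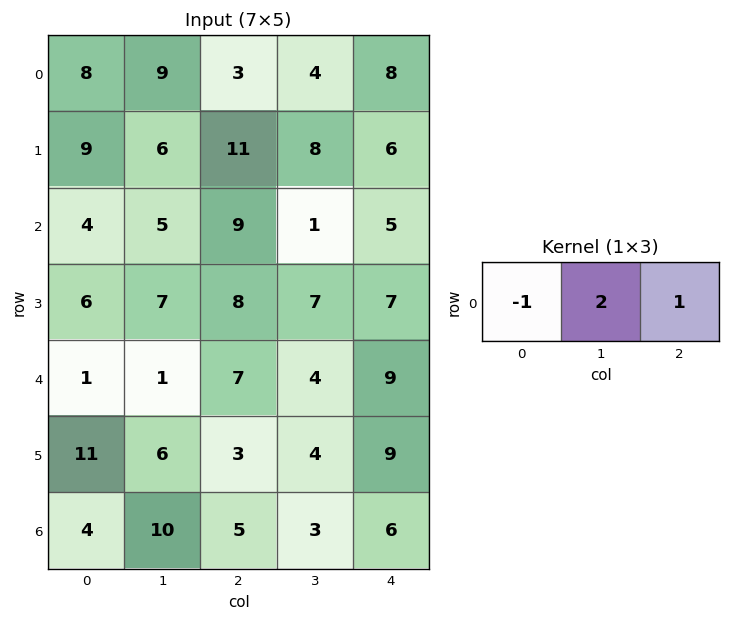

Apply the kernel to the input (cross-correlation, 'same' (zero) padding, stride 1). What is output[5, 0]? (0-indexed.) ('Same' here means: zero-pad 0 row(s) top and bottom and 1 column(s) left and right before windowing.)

The receptive field on the zero-padded input at this output position is [0 11 6]. Elementwise product with the kernel and sum: 0·-1 + 11·2 + 6·1.

28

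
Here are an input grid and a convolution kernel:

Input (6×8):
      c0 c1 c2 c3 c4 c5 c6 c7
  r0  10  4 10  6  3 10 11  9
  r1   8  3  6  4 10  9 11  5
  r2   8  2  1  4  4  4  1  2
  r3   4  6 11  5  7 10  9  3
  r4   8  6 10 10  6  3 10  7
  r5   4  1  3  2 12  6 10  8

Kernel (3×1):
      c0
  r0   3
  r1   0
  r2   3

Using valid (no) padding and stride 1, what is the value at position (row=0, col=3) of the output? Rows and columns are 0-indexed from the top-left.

30

The receptive field on the input at this output position is [6 / 4 / 4]. Elementwise product with the kernel and sum: 6·3 + 4·3.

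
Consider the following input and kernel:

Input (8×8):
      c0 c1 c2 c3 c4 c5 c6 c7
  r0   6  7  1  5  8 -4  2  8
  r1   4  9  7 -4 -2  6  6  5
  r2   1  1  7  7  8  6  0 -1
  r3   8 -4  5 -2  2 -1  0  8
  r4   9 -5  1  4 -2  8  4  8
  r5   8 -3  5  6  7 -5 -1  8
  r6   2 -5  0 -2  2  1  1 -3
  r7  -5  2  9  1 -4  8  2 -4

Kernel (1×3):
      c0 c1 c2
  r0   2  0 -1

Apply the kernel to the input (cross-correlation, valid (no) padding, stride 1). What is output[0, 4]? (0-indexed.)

14

The receptive field on the input at this output position is [8 -4 2]. Elementwise product with the kernel and sum: 8·2 + 2·-1.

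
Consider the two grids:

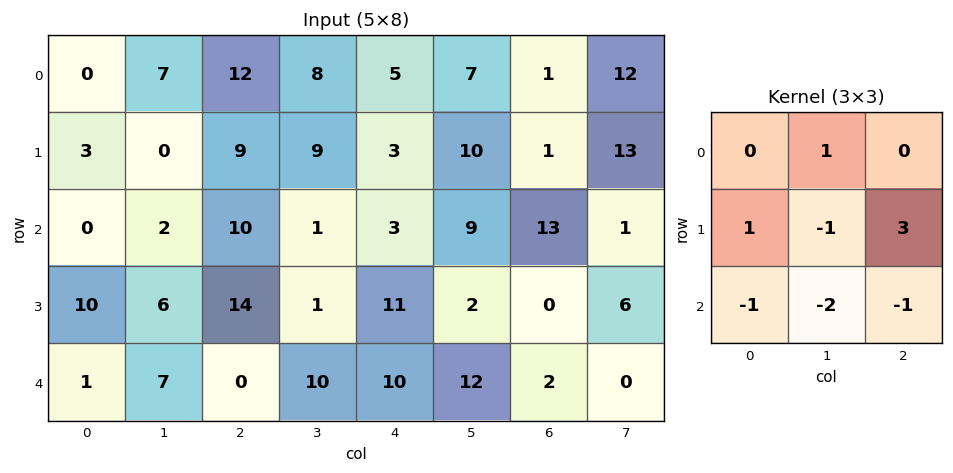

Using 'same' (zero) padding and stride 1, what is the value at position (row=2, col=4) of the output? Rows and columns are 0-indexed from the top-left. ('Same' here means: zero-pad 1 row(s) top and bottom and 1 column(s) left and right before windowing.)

The receptive field on the zero-padded input at this output position is [9 3 10 / 1 3 9 / 1 11 2]. Elementwise product with the kernel and sum: 3·1 + 1·1 + 3·-1 + 9·3 + 1·-1 + 11·-2 + 2·-1.

3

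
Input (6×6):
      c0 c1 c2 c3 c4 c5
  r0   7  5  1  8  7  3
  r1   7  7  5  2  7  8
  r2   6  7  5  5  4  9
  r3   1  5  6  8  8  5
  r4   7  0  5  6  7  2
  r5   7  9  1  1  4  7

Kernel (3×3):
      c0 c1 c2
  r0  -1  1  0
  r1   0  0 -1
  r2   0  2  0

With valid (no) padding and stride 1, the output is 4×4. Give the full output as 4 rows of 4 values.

Output[0,0]: The receptive field on the input at this output position is [7 5 1 / 7 7 5 / 6 7 5]. Elementwise product with the kernel and sum: 7·-1 + 5·1 + 5·-1 + 7·2.

7 4 10 -1
5 5 9 12
-5 0 4 8
17 -3 -3 6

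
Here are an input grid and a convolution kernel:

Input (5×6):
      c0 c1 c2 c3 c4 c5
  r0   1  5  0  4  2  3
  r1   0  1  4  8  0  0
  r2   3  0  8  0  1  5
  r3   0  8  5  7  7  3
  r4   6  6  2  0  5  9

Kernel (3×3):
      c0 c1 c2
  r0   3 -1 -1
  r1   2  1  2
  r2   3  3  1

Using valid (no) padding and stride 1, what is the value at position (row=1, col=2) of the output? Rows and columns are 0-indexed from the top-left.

The receptive field on the input at this output position is [4 8 0 / 8 0 1 / 5 7 7]. Elementwise product with the kernel and sum: 4·3 + 8·-1 + 0·-1 + 8·2 + 0·1 + 1·2 + 5·3 + 7·3 + 7·1.

65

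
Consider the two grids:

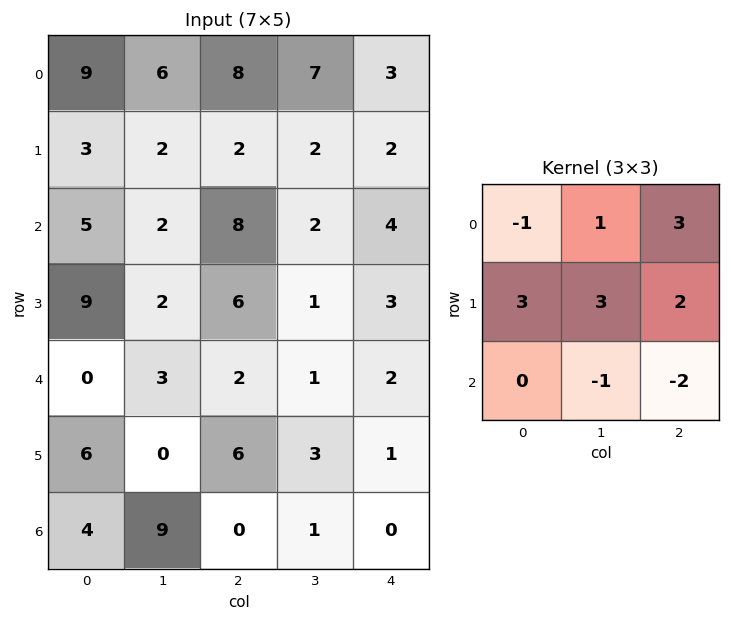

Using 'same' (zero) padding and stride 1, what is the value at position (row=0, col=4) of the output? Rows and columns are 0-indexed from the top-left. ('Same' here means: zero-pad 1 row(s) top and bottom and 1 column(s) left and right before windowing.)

28

The receptive field on the zero-padded input at this output position is [0 0 0 / 7 3 0 / 2 2 0]. Elementwise product with the kernel and sum: 0·-1 + 0·1 + 0·3 + 7·3 + 3·3 + 0·2 + 2·-1 + 0·-2.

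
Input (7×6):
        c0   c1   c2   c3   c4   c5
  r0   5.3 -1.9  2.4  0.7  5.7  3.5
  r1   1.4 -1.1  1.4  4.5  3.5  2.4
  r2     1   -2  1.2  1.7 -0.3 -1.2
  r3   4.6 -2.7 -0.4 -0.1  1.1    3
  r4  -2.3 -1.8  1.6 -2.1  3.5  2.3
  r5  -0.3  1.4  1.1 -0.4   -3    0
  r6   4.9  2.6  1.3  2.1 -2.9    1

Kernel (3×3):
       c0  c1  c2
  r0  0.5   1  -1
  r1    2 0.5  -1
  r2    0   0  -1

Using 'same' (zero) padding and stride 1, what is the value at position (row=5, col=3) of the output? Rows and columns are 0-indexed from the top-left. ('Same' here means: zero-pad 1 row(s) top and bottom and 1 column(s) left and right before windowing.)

3.1

The receptive field on the zero-padded input at this output position is [1.6 -2.1 3.5 / 1.1 -0.4 -3 / 1.3 2.1 -2.9]. Elementwise product with the kernel and sum: 1.6·0.5 + -2.1·1 + 3.5·-1 + 1.1·2 + -0.4·0.5 + -3·-1 + -2.9·-1.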